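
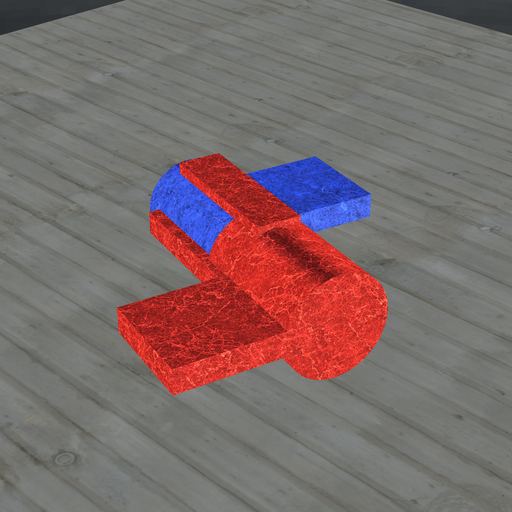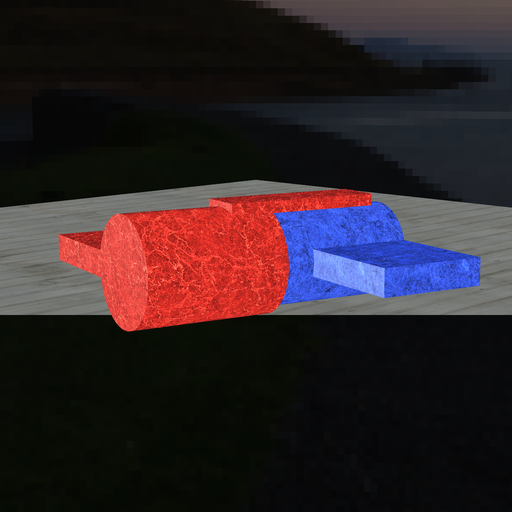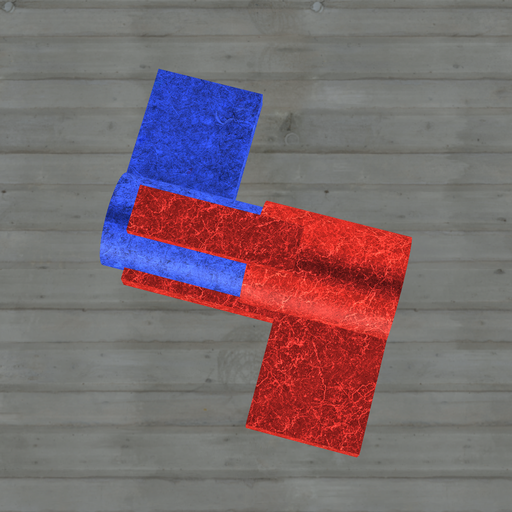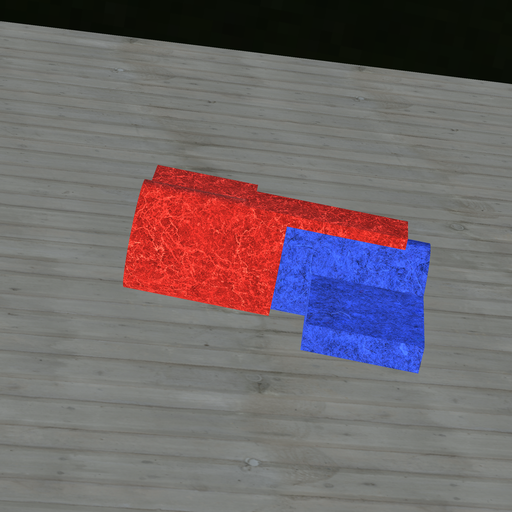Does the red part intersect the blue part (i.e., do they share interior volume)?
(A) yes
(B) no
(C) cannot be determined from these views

(A) yes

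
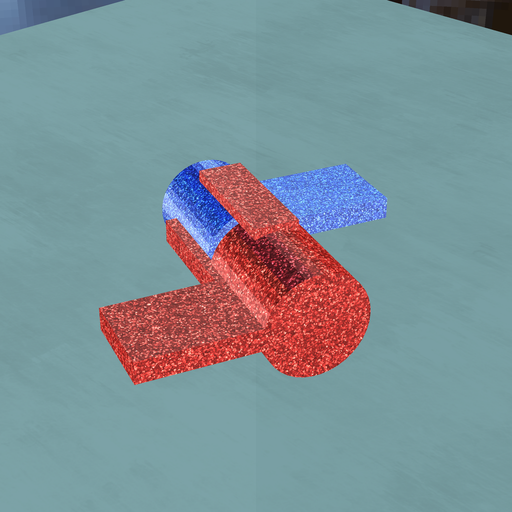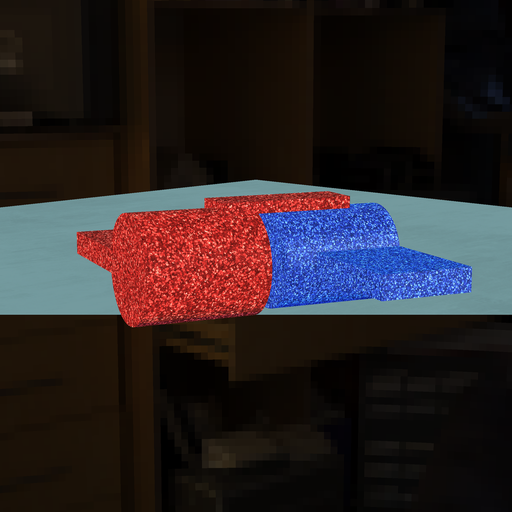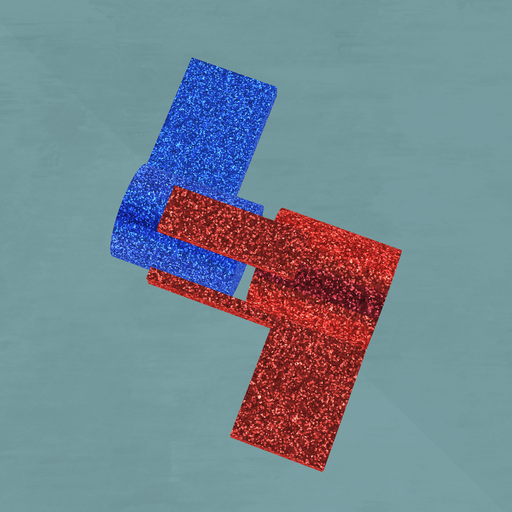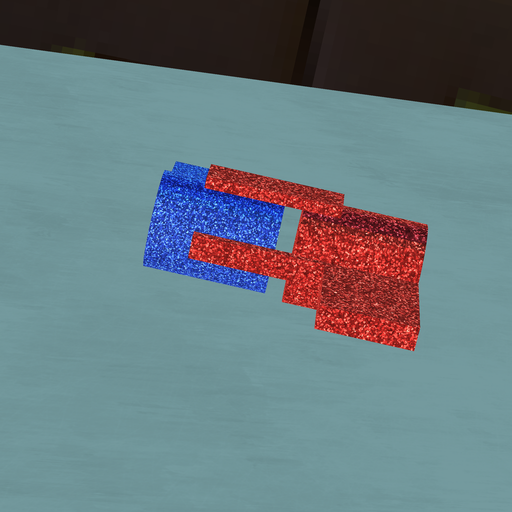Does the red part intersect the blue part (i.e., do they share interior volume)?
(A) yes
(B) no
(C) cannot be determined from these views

(B) no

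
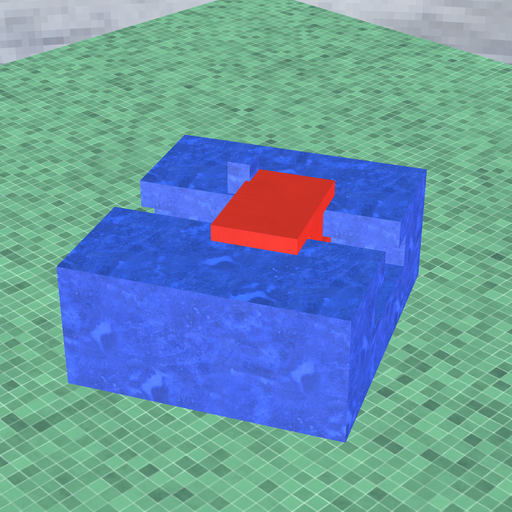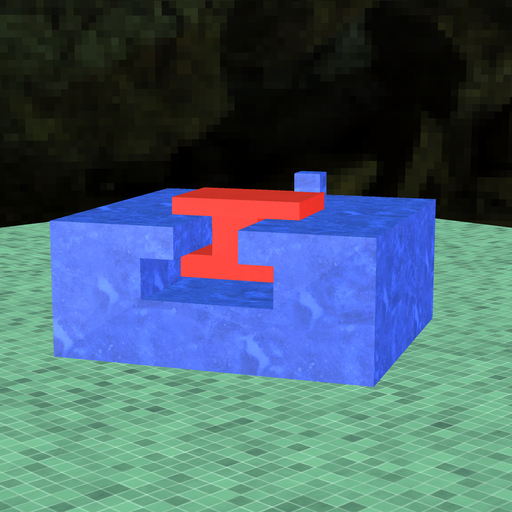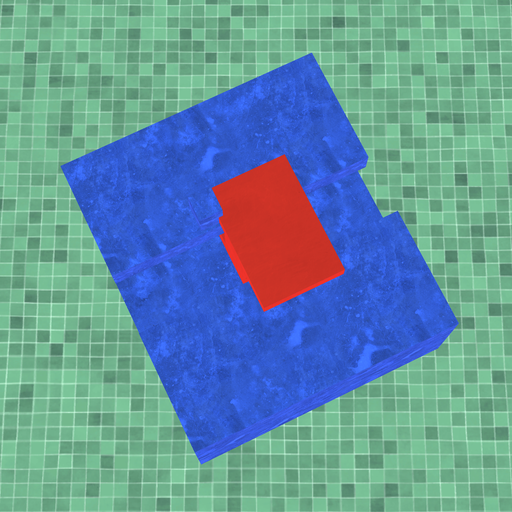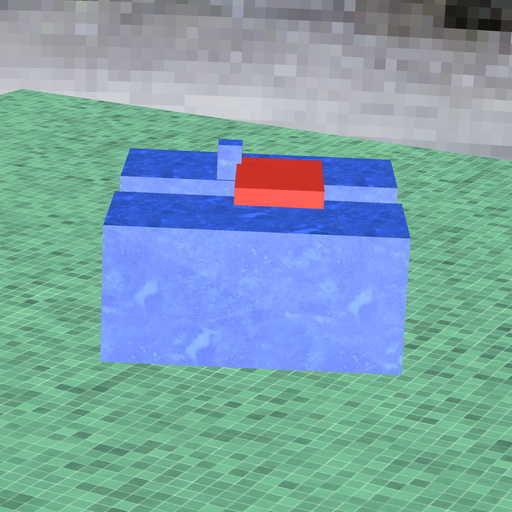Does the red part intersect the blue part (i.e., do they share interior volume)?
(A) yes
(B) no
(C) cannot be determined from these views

(A) yes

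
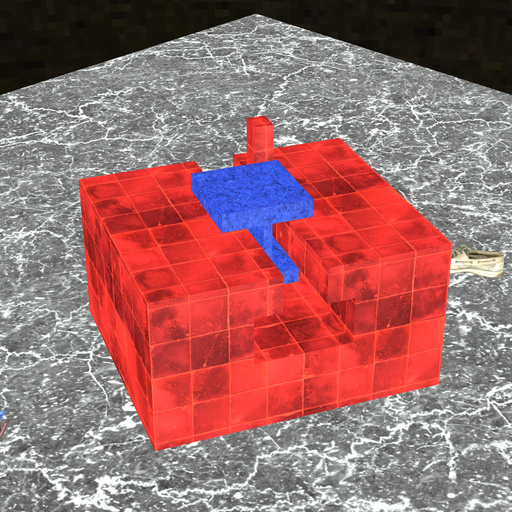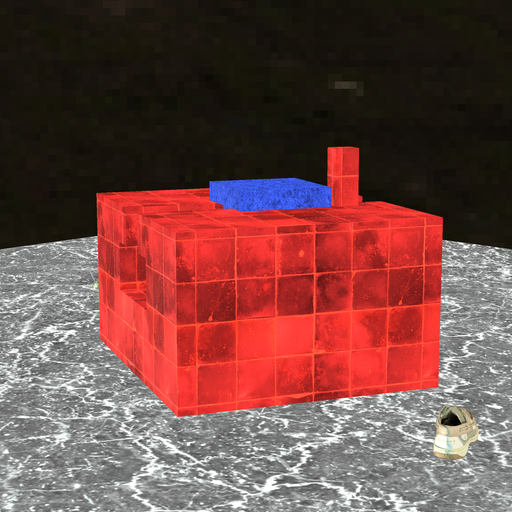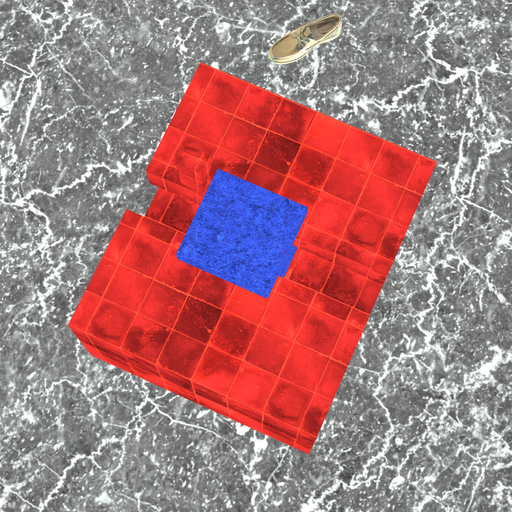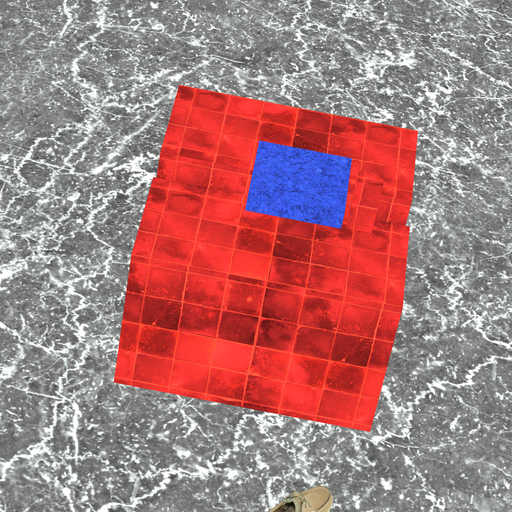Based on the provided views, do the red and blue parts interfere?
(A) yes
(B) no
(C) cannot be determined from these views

(B) no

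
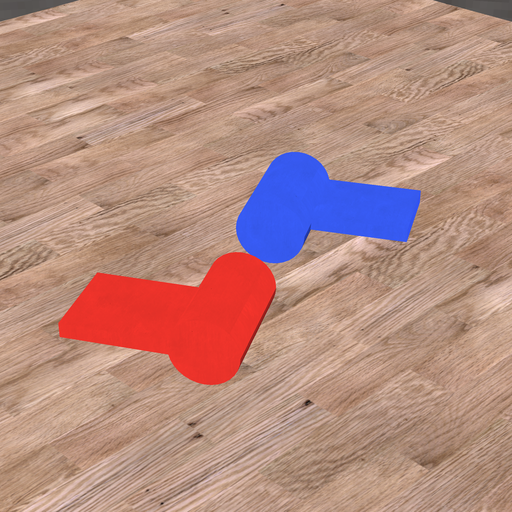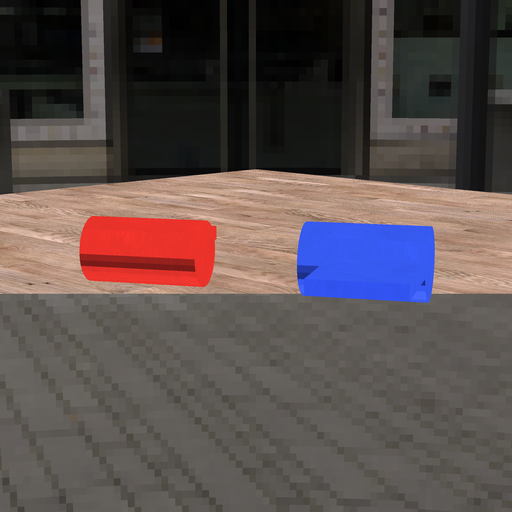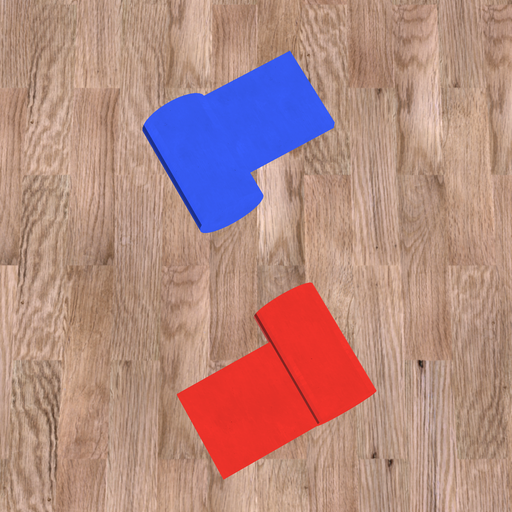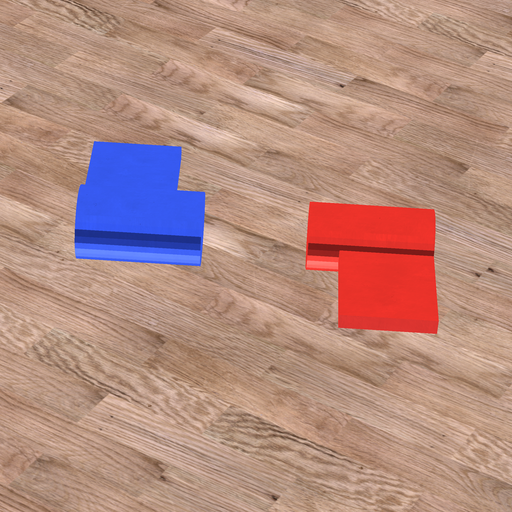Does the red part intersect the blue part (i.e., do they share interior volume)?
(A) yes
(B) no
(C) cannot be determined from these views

(B) no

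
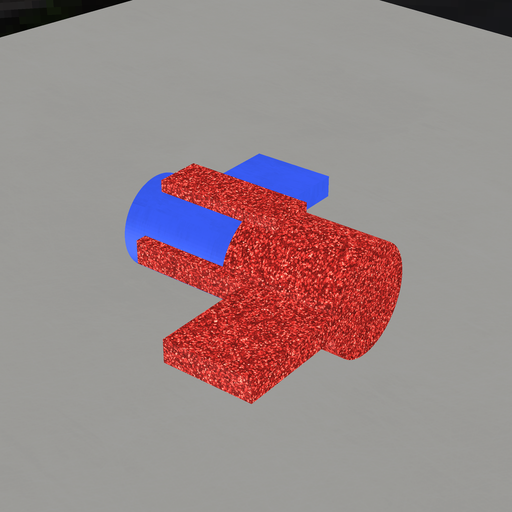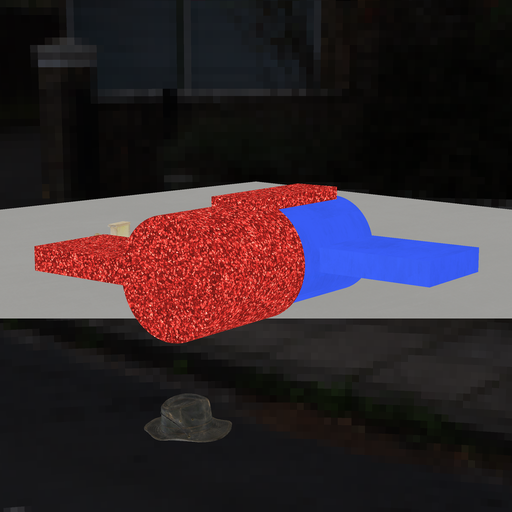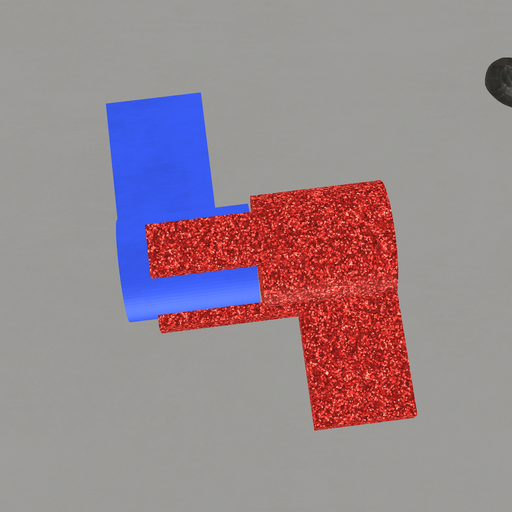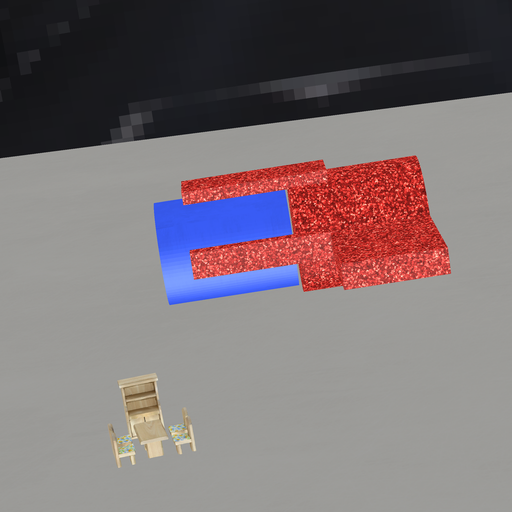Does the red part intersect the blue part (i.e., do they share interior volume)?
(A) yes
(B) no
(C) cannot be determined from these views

(B) no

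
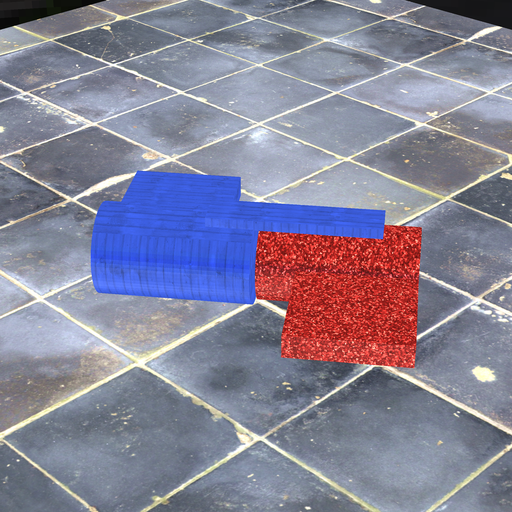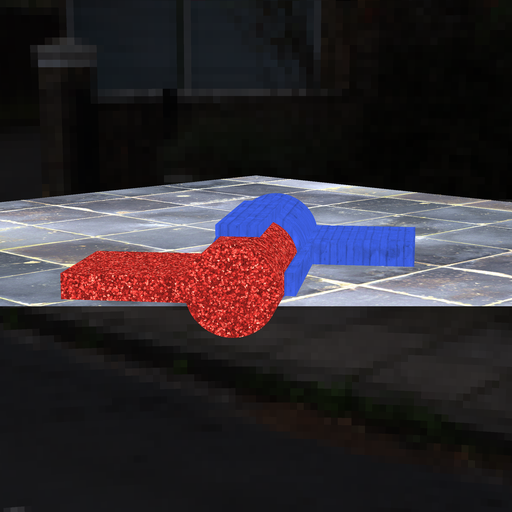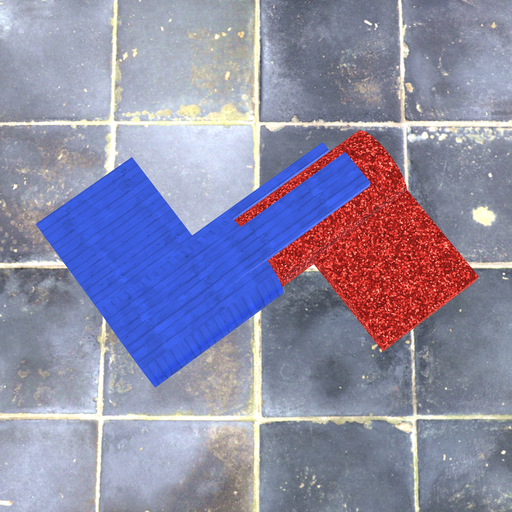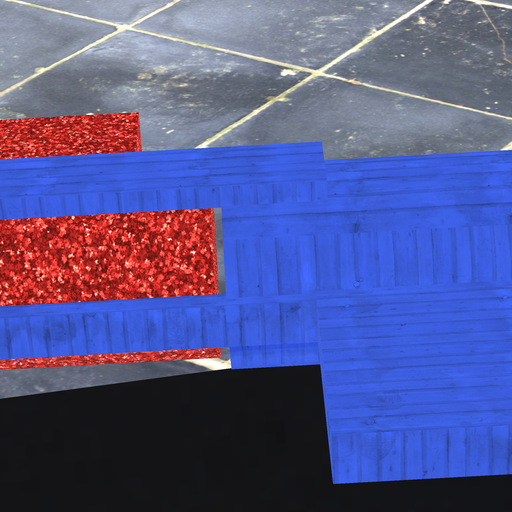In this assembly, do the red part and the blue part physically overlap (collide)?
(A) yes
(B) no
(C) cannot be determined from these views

(B) no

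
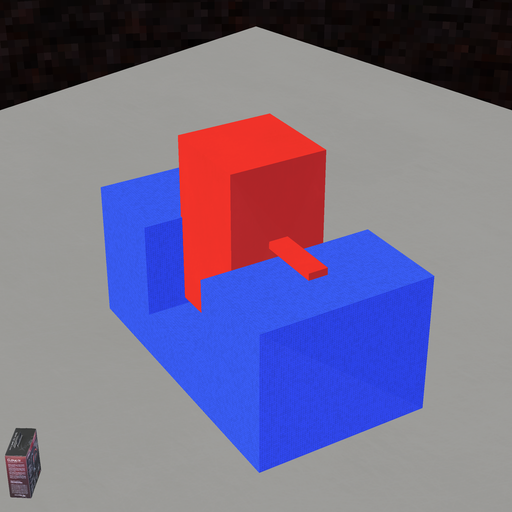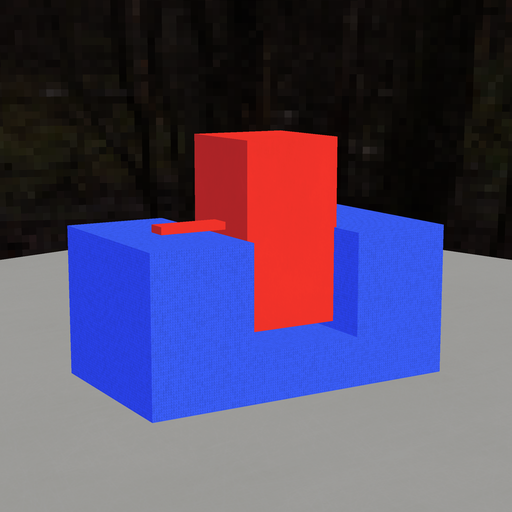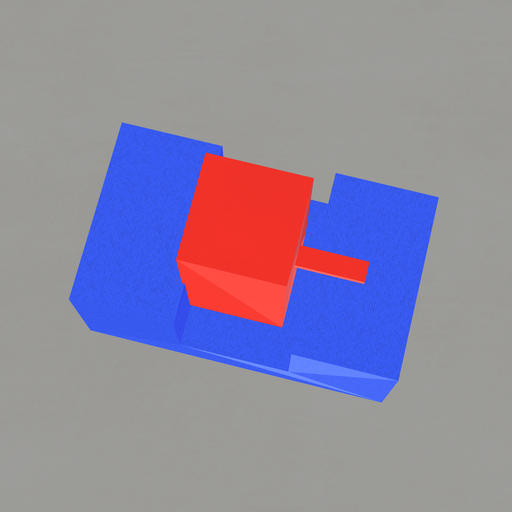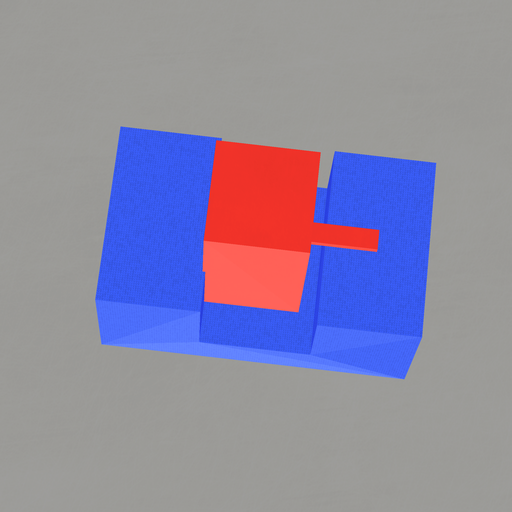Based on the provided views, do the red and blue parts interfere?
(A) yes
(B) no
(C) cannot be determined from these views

(A) yes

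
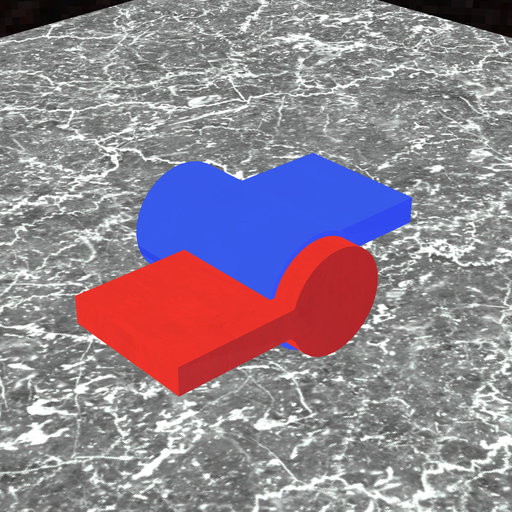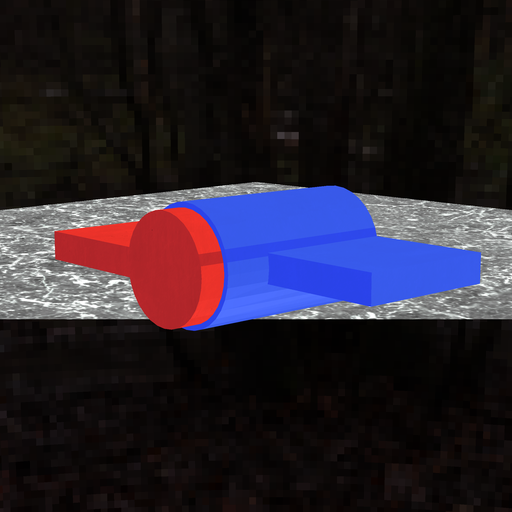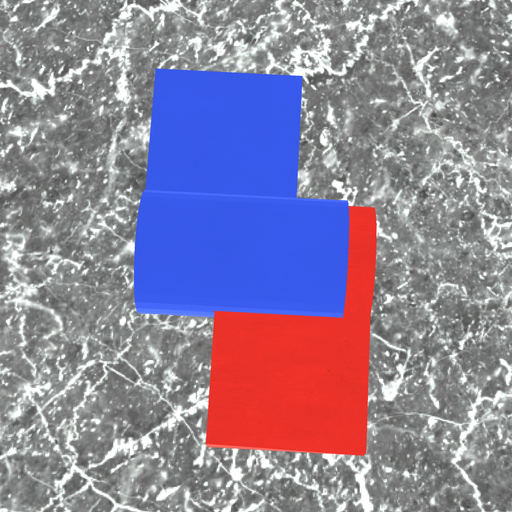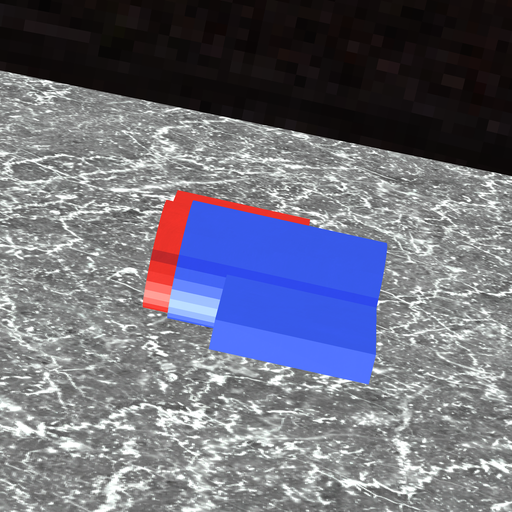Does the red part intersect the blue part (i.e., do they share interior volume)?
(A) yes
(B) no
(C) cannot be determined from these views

(A) yes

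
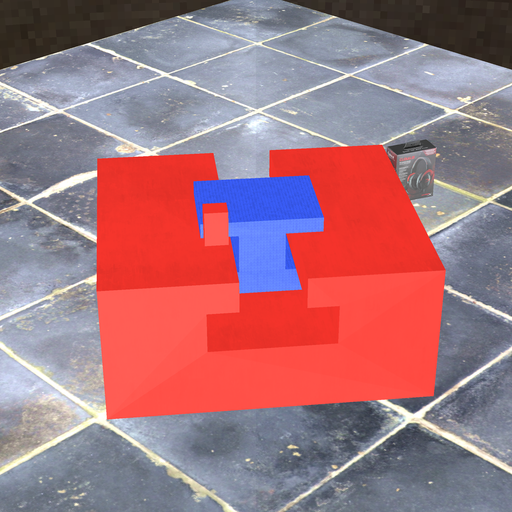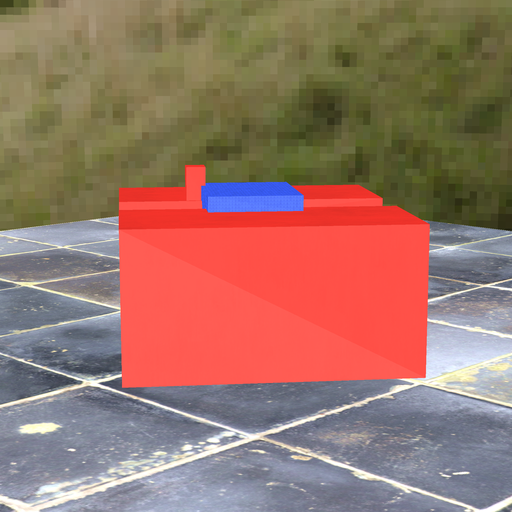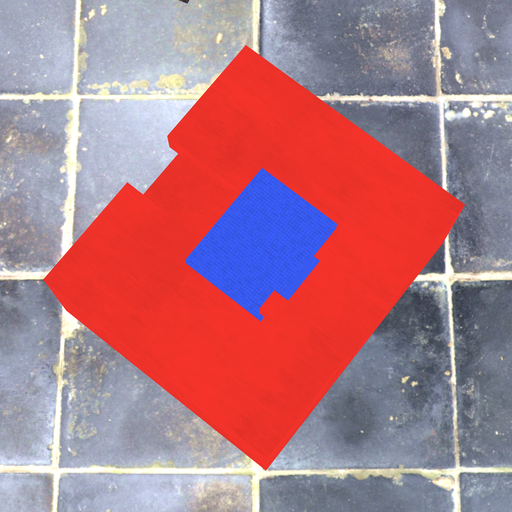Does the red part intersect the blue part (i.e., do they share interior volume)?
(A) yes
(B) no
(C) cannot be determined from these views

(A) yes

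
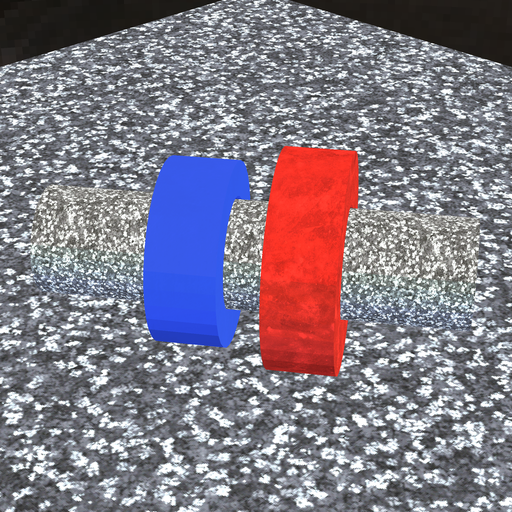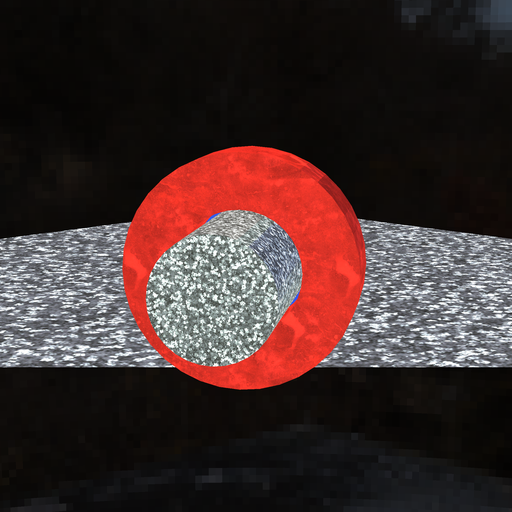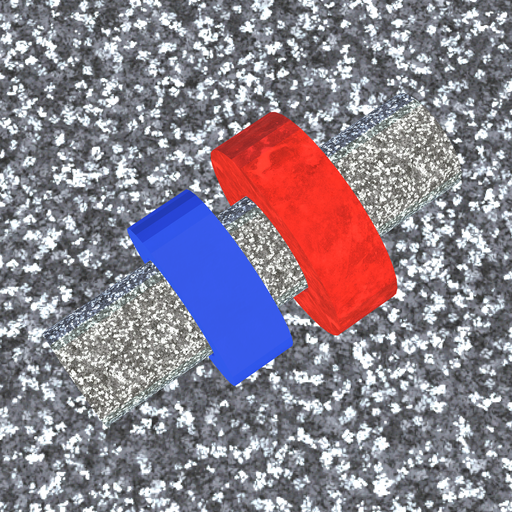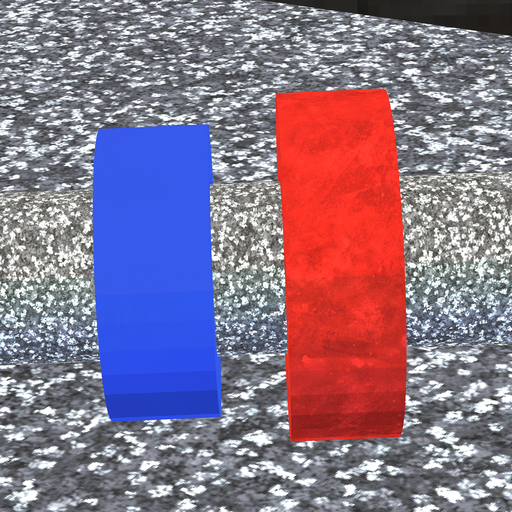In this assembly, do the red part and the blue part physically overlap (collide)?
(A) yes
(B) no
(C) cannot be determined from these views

(B) no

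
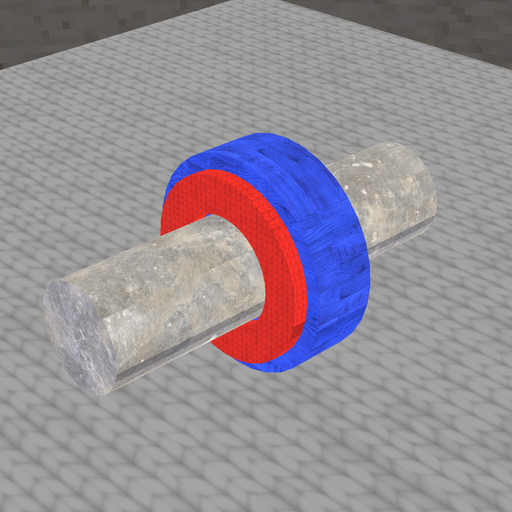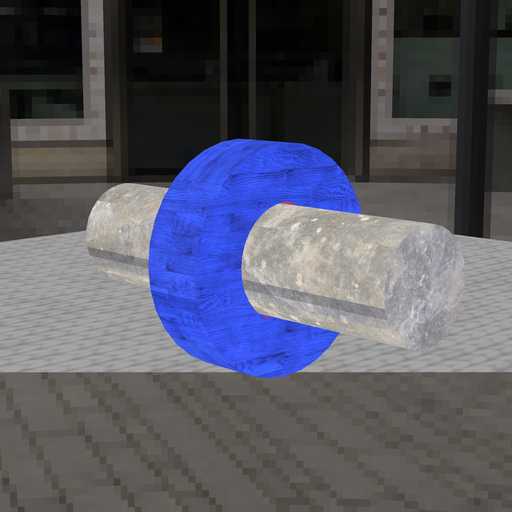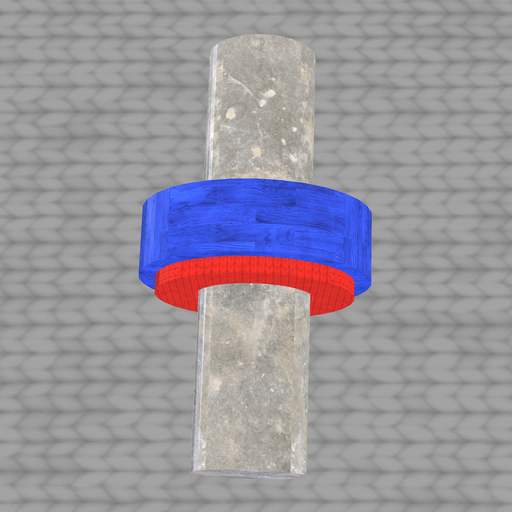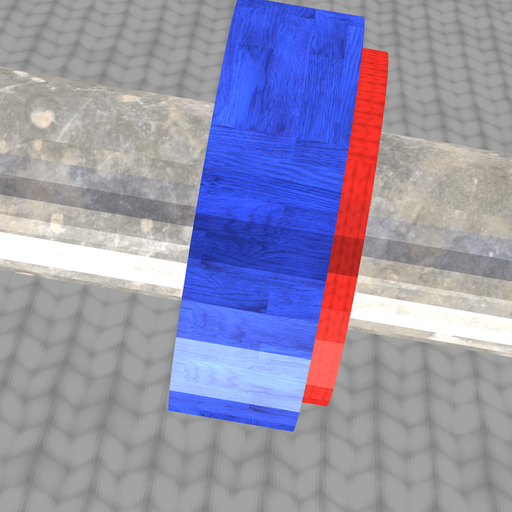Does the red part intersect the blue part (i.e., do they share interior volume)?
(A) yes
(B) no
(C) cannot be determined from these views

(A) yes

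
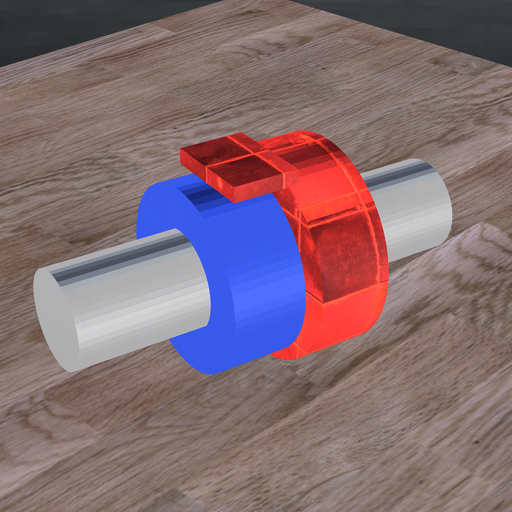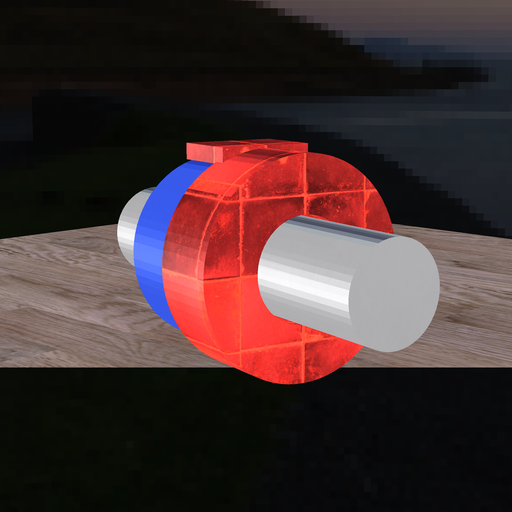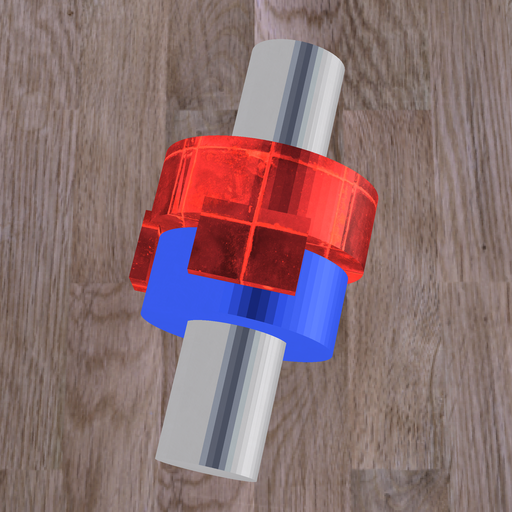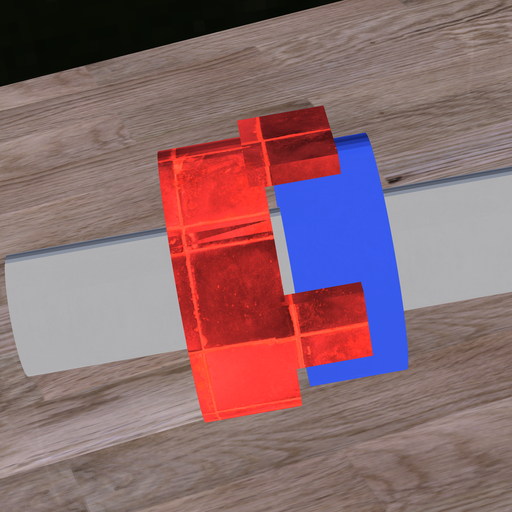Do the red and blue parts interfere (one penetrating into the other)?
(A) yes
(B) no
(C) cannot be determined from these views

(B) no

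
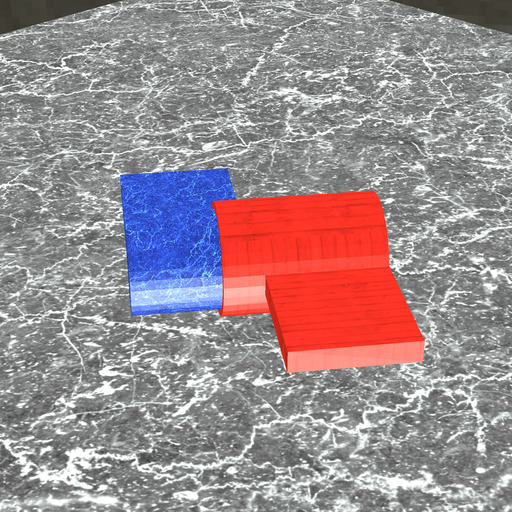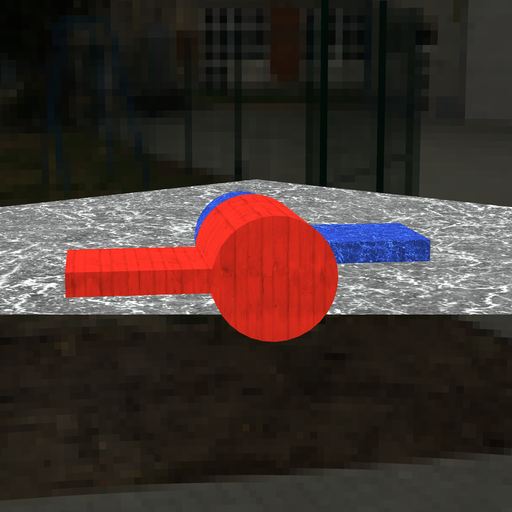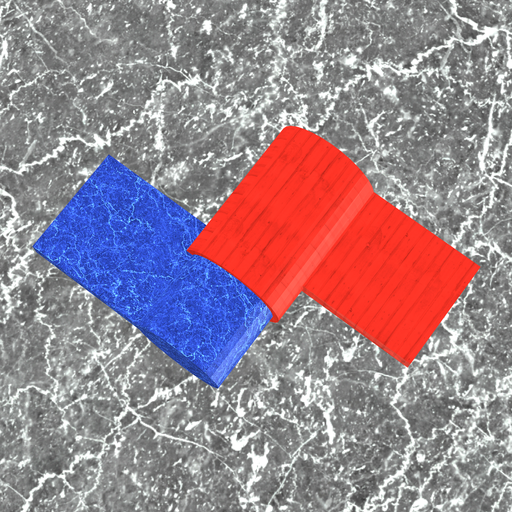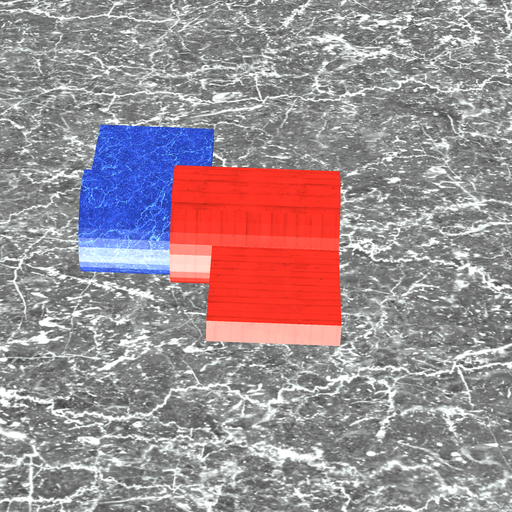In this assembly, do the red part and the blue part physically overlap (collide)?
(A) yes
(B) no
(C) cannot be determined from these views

(A) yes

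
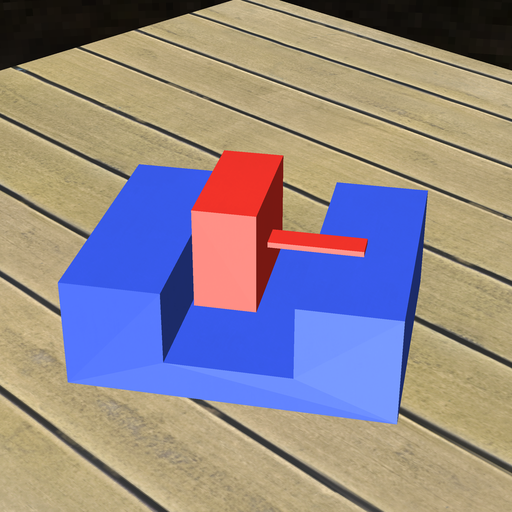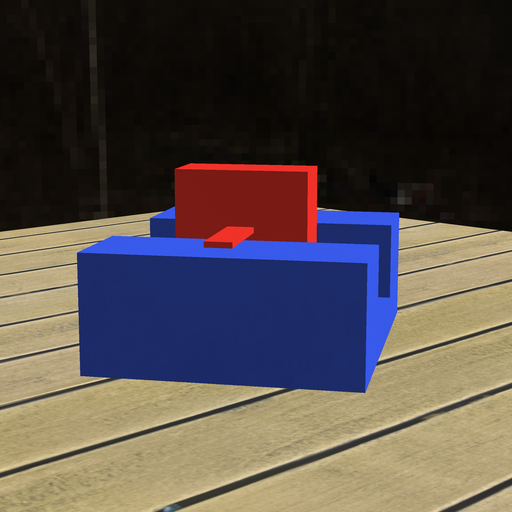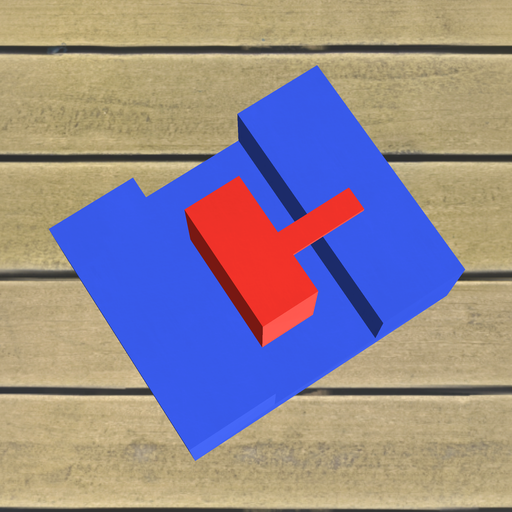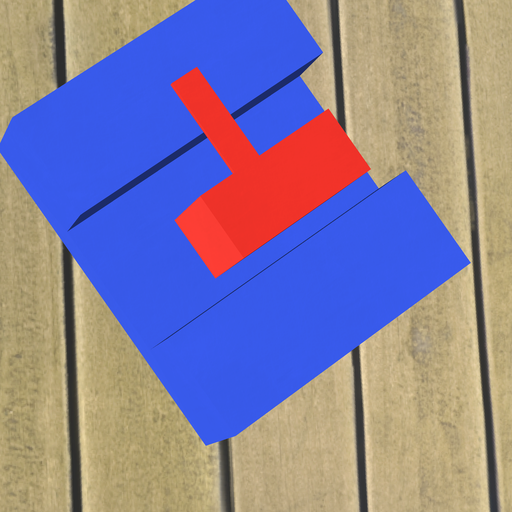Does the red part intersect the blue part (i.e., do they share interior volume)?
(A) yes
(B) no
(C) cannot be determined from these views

(B) no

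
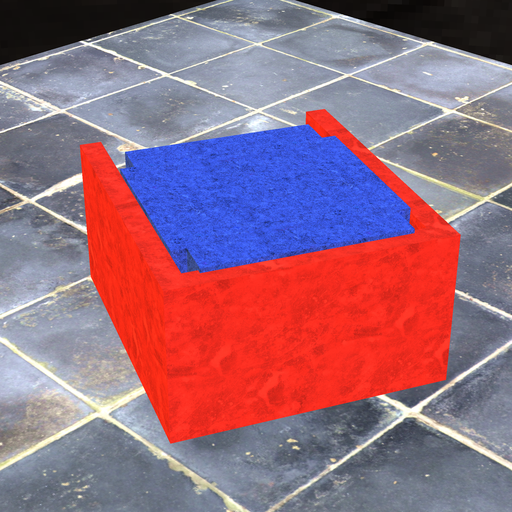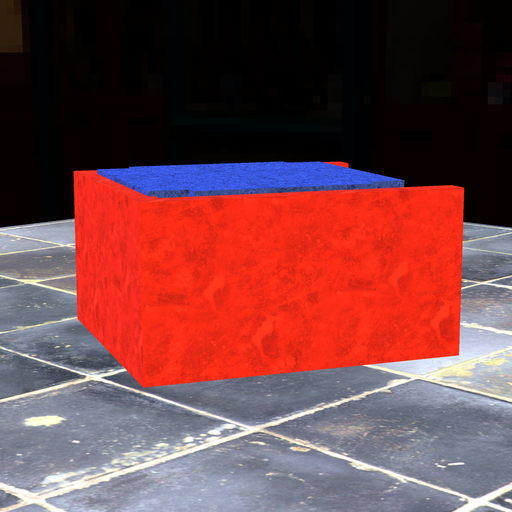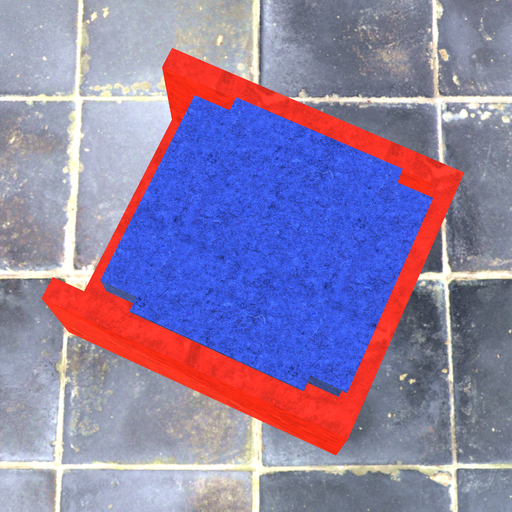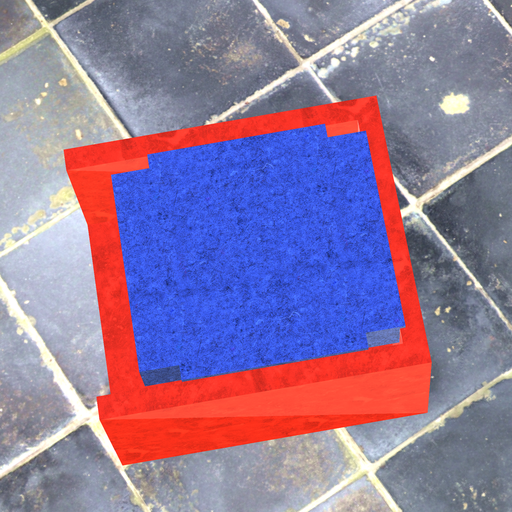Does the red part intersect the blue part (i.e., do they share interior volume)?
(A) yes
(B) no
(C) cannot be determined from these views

(A) yes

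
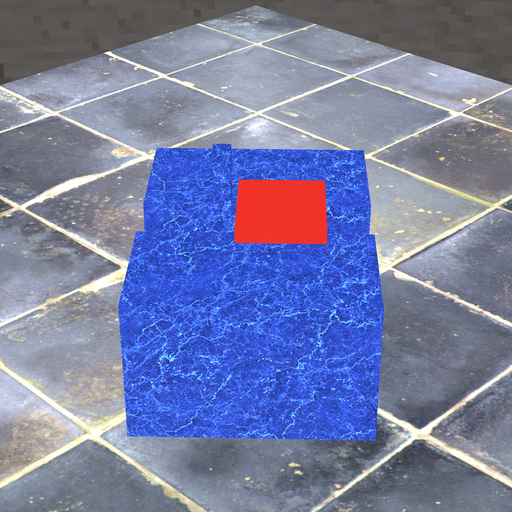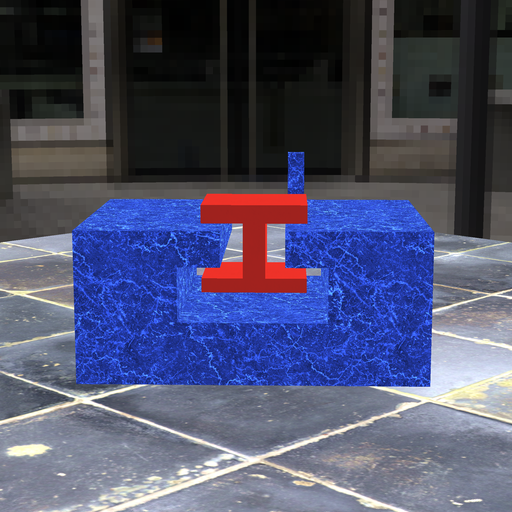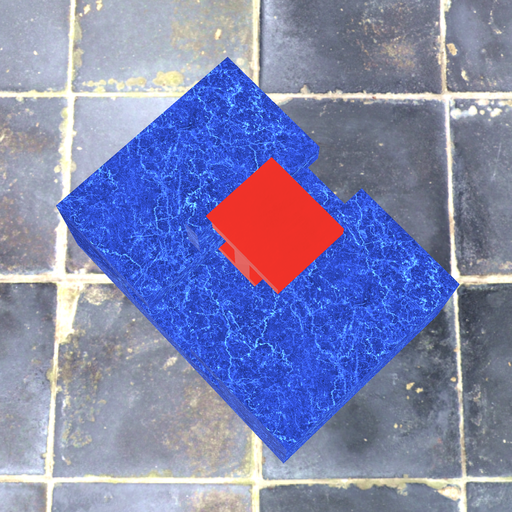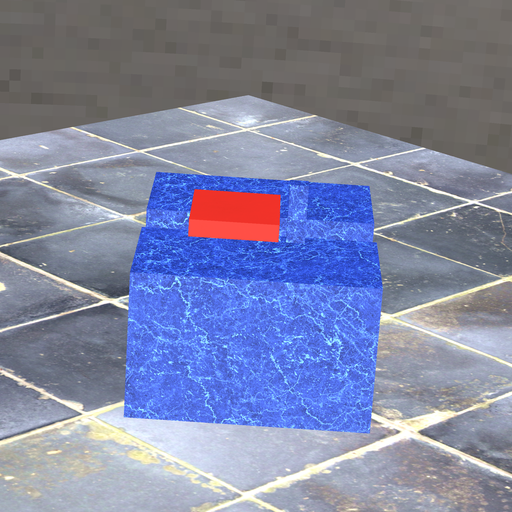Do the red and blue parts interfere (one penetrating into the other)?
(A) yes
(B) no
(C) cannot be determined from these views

(B) no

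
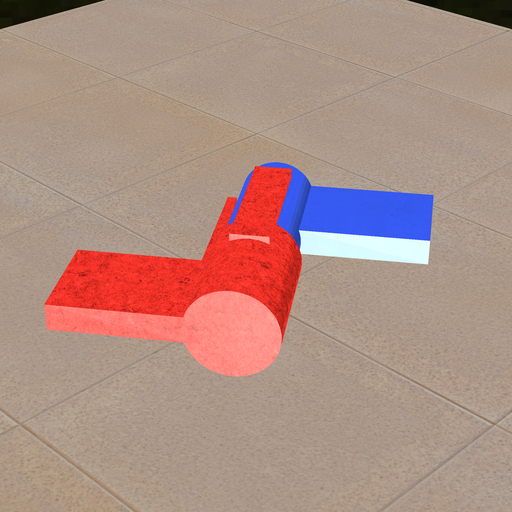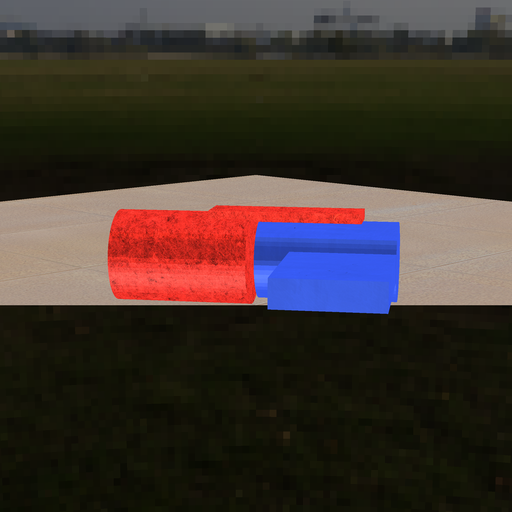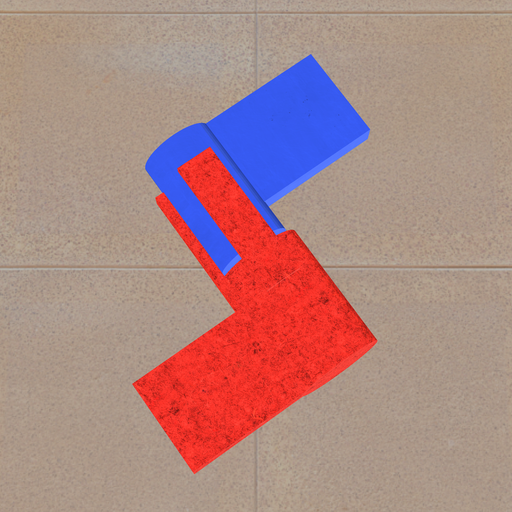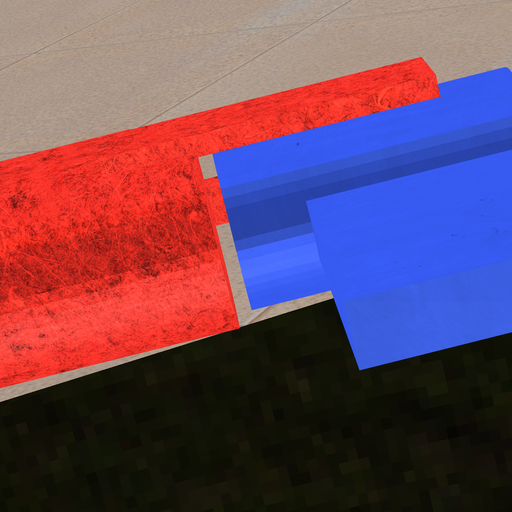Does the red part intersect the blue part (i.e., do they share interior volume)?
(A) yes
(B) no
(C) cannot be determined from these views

(B) no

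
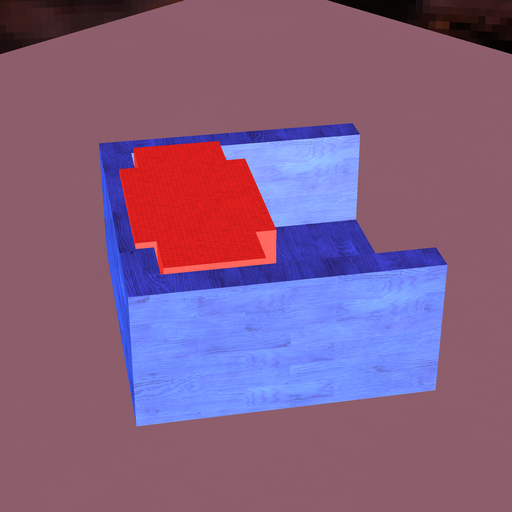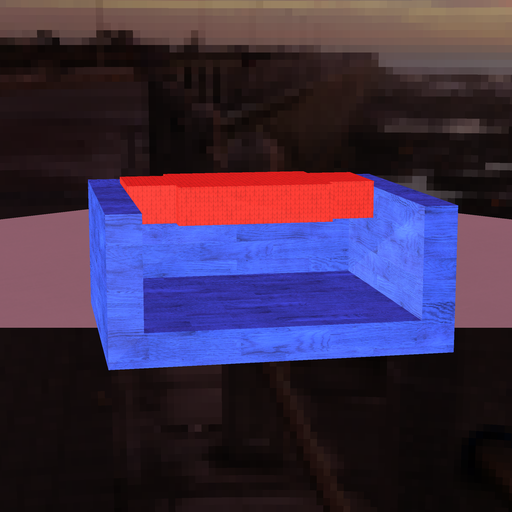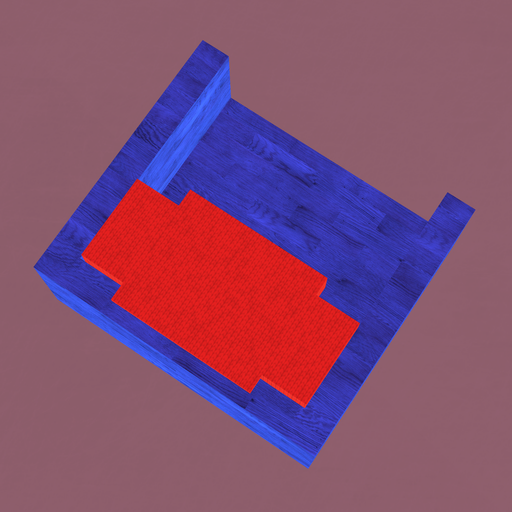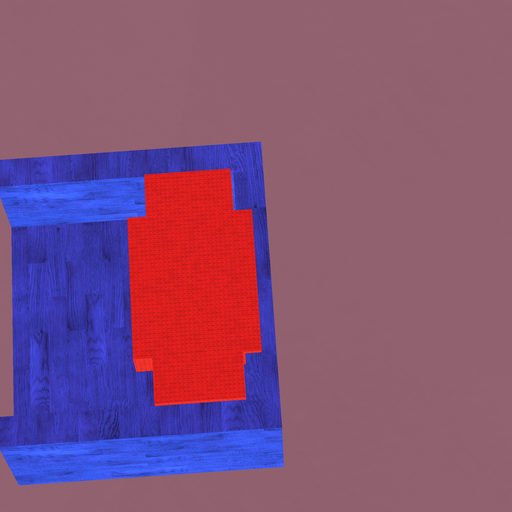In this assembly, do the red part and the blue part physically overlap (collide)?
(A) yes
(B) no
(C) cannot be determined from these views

(A) yes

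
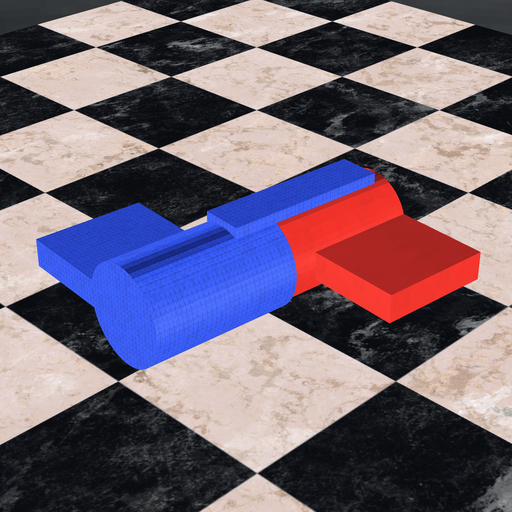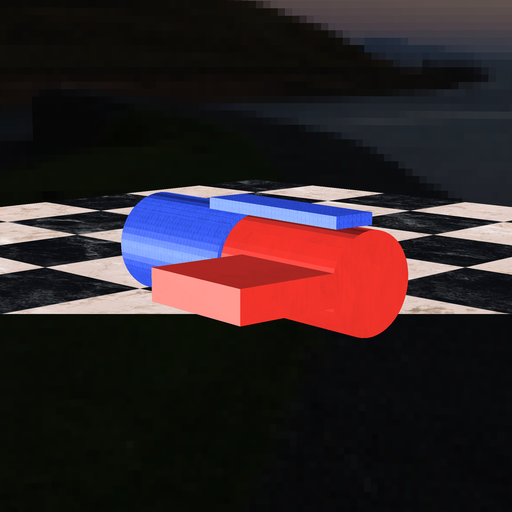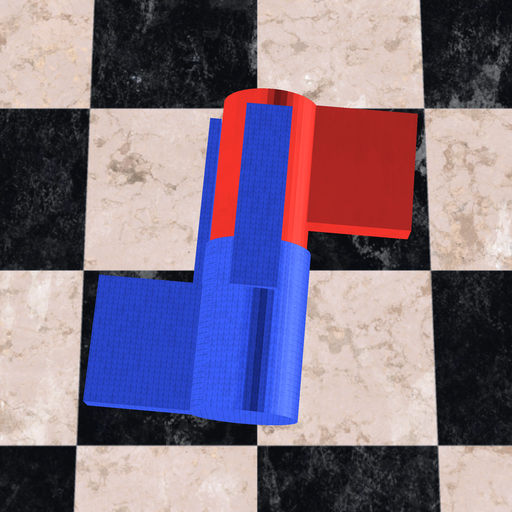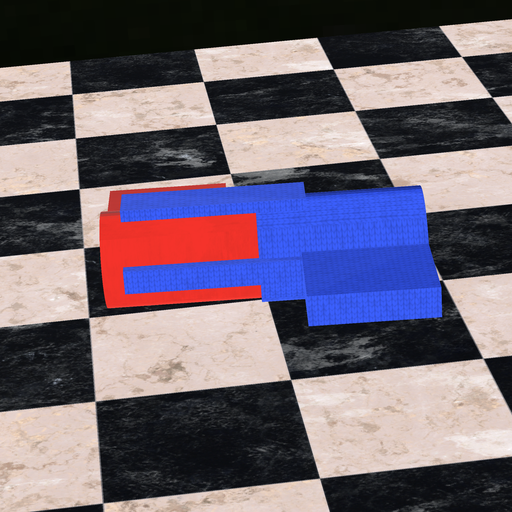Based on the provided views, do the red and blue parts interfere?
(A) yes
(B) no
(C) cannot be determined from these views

(A) yes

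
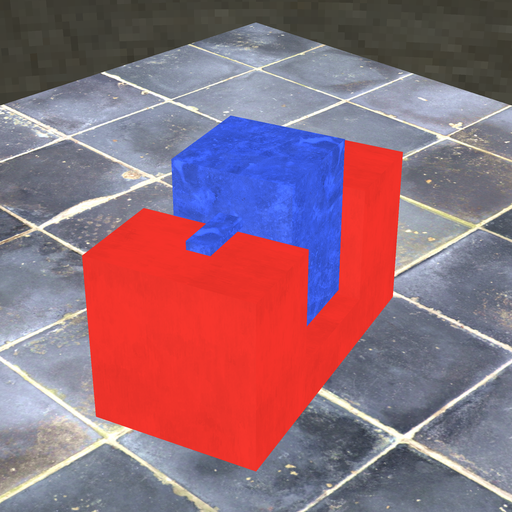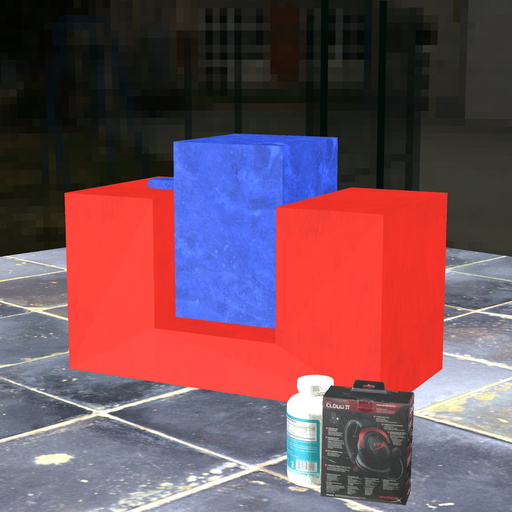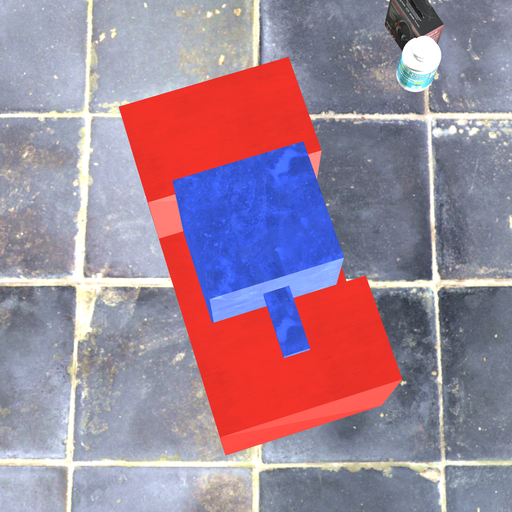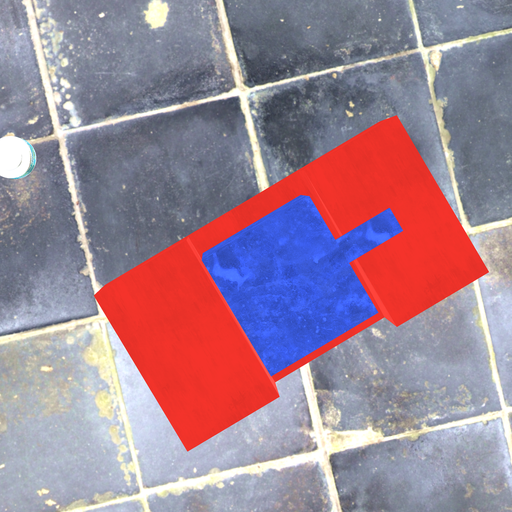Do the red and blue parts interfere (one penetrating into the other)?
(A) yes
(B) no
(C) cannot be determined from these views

(B) no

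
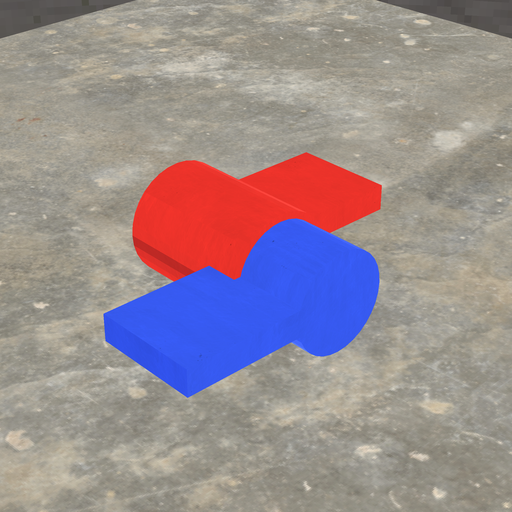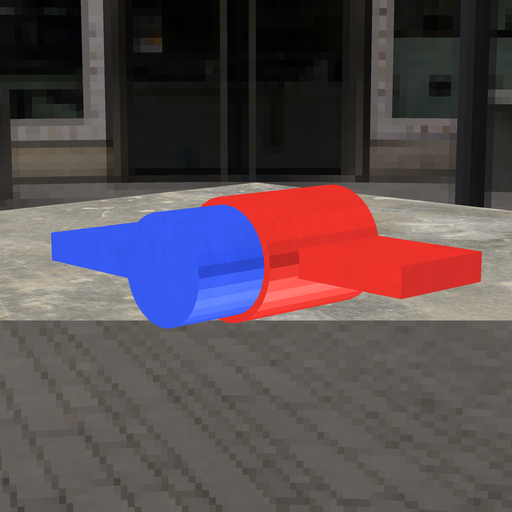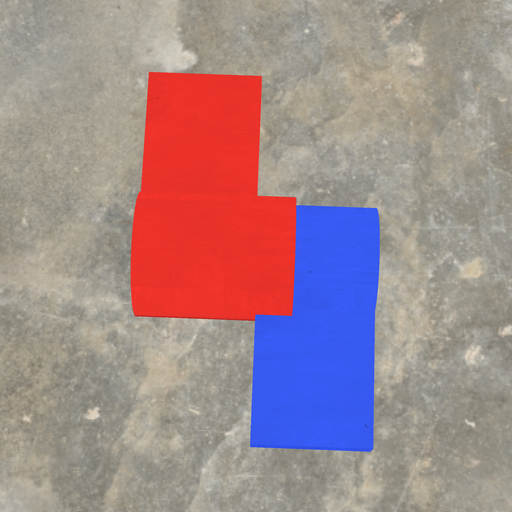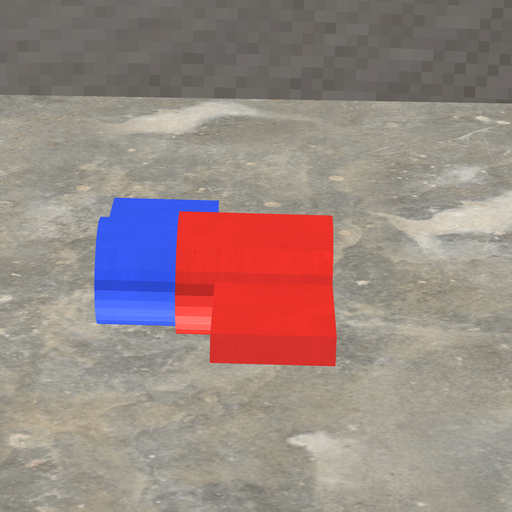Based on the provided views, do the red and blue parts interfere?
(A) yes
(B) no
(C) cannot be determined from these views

(A) yes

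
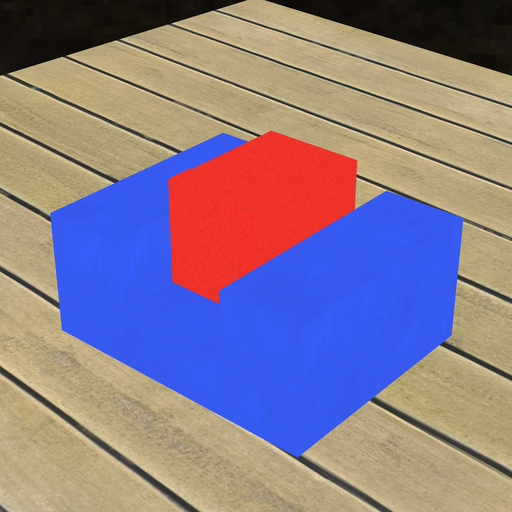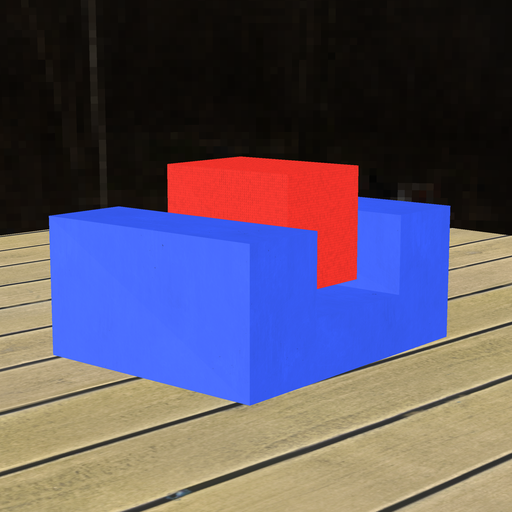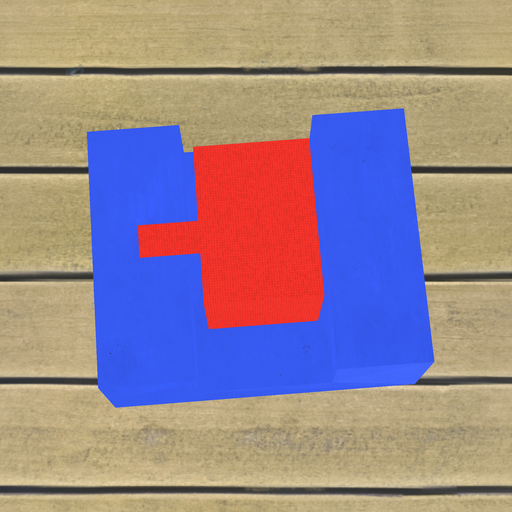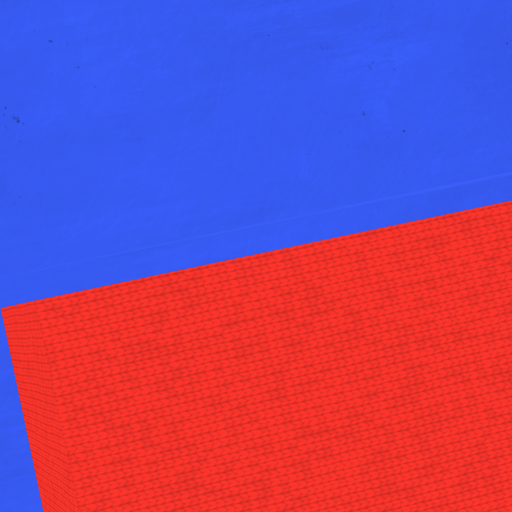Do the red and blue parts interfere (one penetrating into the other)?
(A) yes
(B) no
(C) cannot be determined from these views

(B) no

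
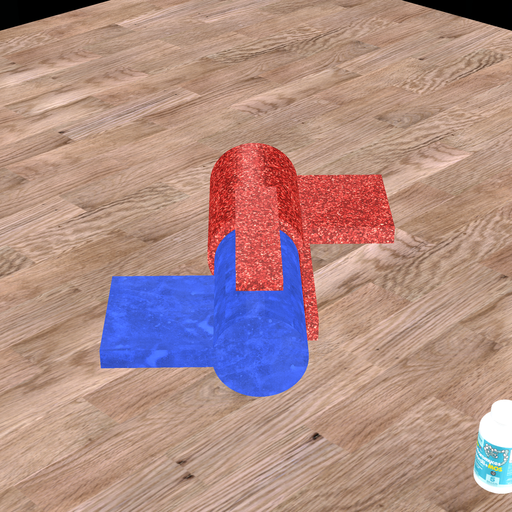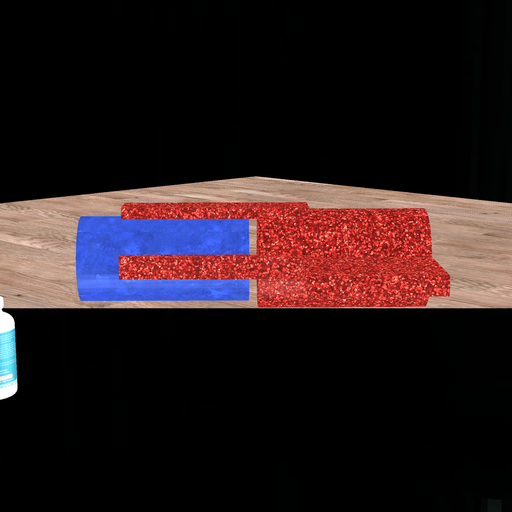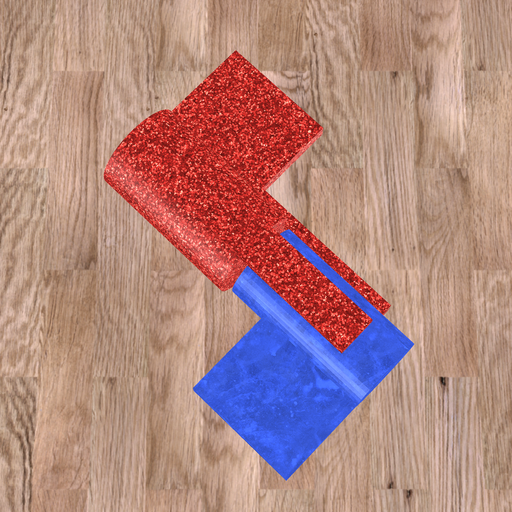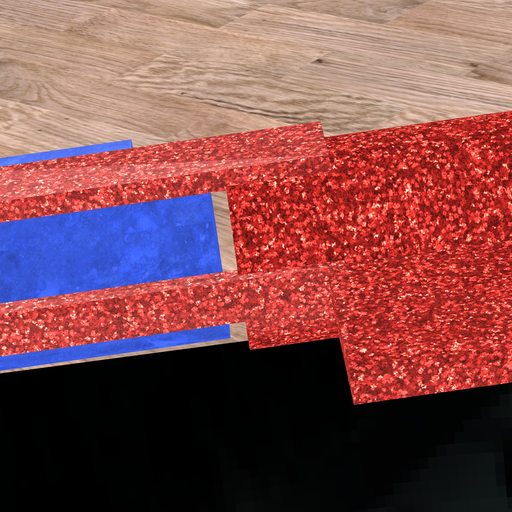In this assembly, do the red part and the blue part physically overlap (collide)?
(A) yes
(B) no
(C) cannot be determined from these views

(B) no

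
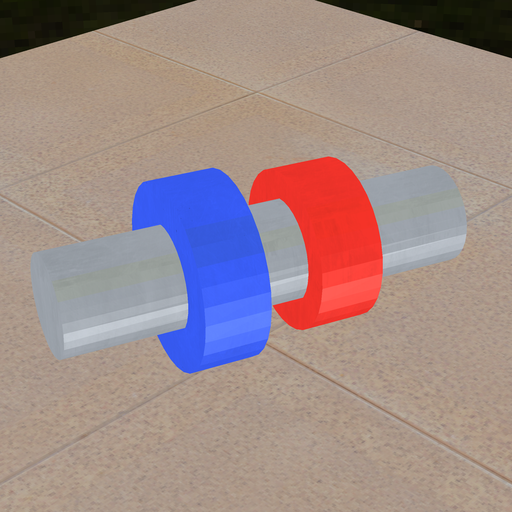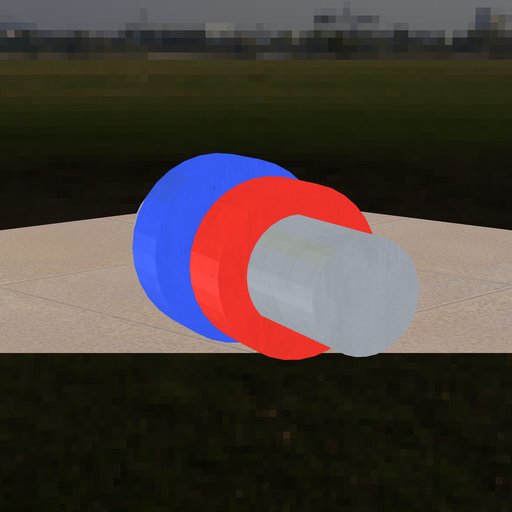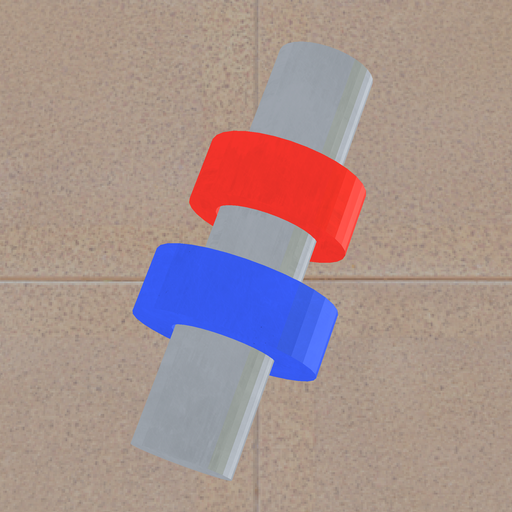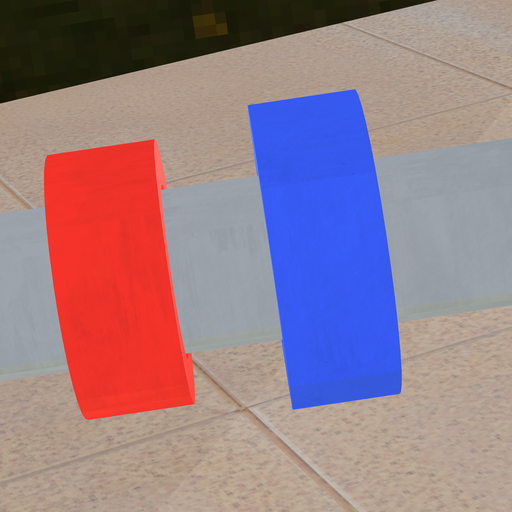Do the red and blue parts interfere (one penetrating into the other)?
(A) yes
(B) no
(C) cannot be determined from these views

(B) no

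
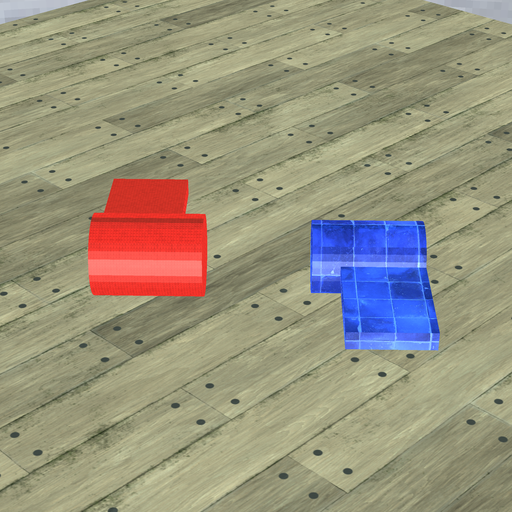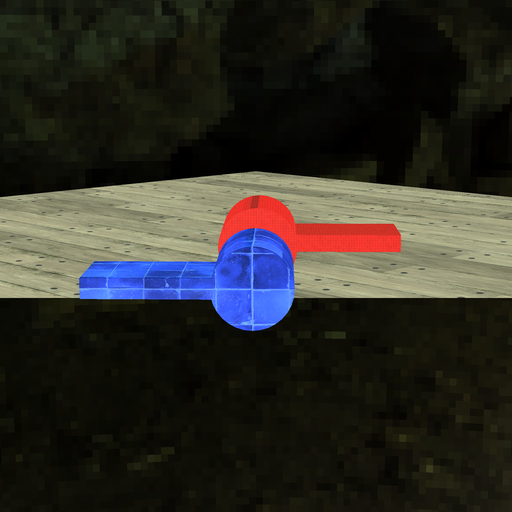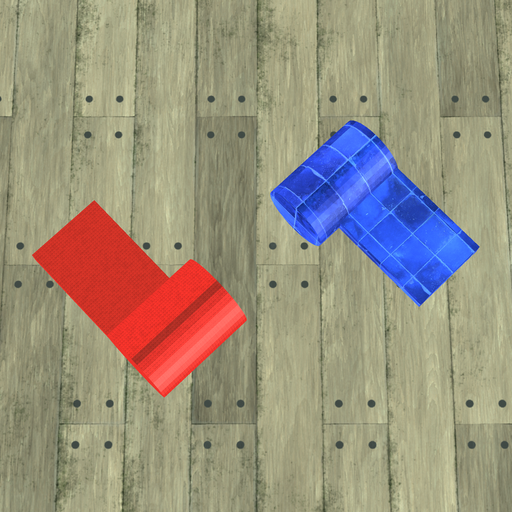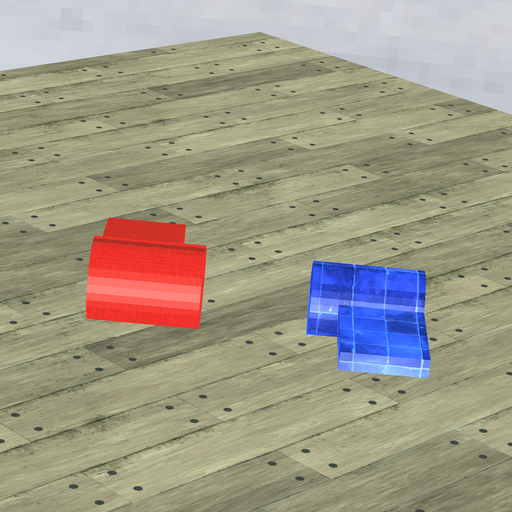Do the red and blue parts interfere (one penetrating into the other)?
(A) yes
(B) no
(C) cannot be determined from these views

(B) no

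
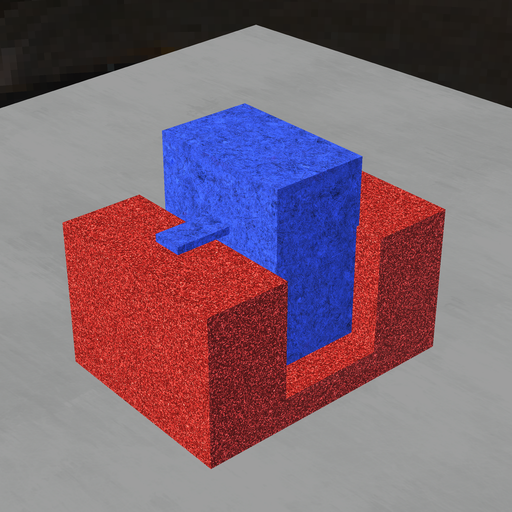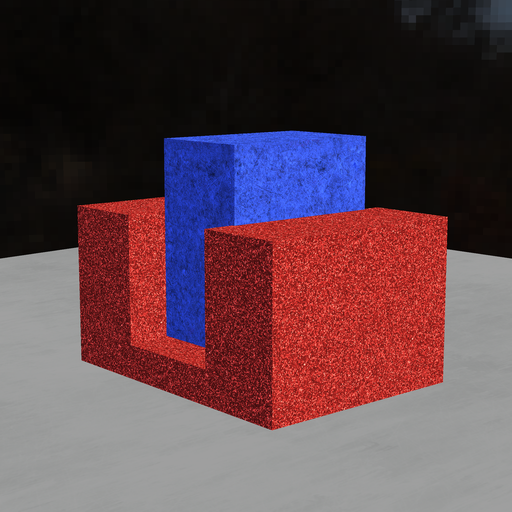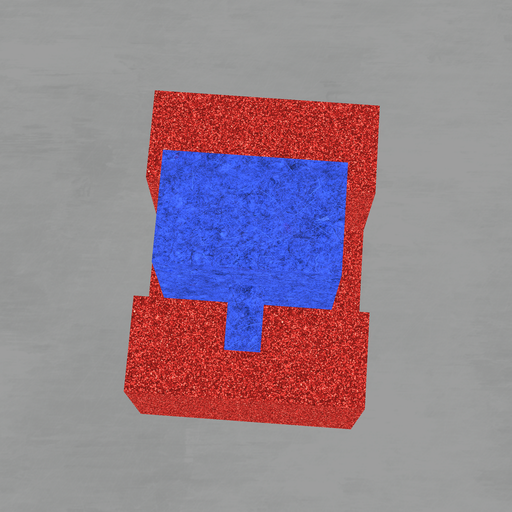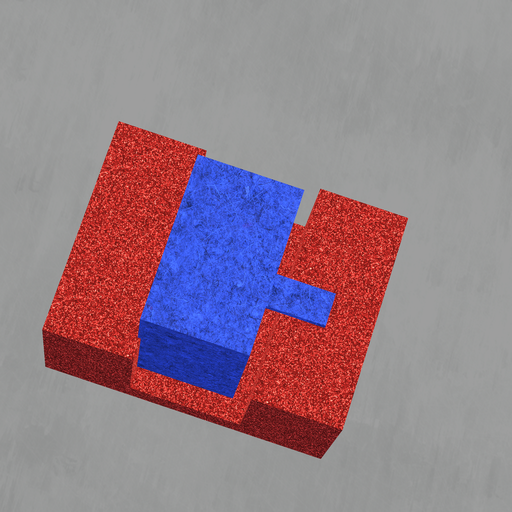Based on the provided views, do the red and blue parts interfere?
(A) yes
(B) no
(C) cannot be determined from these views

(A) yes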